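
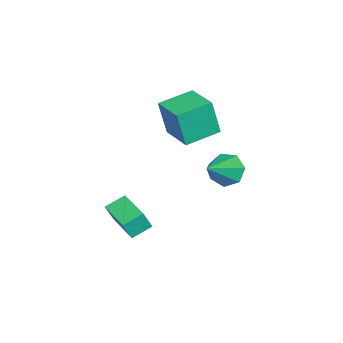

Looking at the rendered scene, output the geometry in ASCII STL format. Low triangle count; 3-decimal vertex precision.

solid 
facet normal -0.828 0.534 0.173
outer loop
vertex -4.972 0.138 3.313
vertex -3.923 1.696 3.526
vertex -5.137 0.518 1.356
endloop
endfacet
facet normal -0.555 -0.824 -0.113
outer loop
vertex -3.597 -0.476 1.034
vertex -4.972 0.138 3.313
vertex -5.137 0.518 1.356
endloop
endfacet
facet normal -0.827 0.534 0.173
outer loop
vertex -5.137 0.518 1.356
vertex -3.923 1.696 3.526
vertex -4.087 2.075 1.569
endloop
endfacet
facet normal -0.082 0.189 -0.978
outer loop
vertex -4.087 2.075 1.569
vertex -3.597 -0.476 1.034
vertex -5.137 0.518 1.356
endloop
endfacet
facet normal 0.082 -0.189 0.978
outer loop
vertex -4.972 0.138 3.313
vertex -2.383 0.702 3.204
vertex -3.923 1.696 3.526
endloop
endfacet
facet normal -0.555 -0.824 -0.113
outer loop
vertex -3.433 -0.855 2.991
vertex -4.972 0.138 3.313
vertex -3.597 -0.476 1.034
endloop
endfacet
facet normal 0.082 -0.189 0.978
outer loop
vertex -3.433 -0.855 2.991
vertex -2.383 0.702 3.204
vertex -4.972 0.138 3.313
endloop
endfacet
facet normal 0.555 0.824 0.113
outer loop
vertex -3.923 1.696 3.526
vertex -2.383 0.702 3.204
vertex -4.087 2.075 1.569
endloop
endfacet
facet normal -0.083 0.189 -0.978
outer loop
vertex -2.548 1.082 1.247
vertex -3.597 -0.476 1.034
vertex -4.087 2.075 1.569
endloop
endfacet
facet normal 0.555 0.824 0.113
outer loop
vertex -4.087 2.075 1.569
vertex -2.383 0.702 3.204
vertex -2.548 1.082 1.247
endloop
endfacet
facet normal 0.828 -0.534 -0.173
outer loop
vertex -2.548 1.082 1.247
vertex -3.433 -0.855 2.991
vertex -3.597 -0.476 1.034
endloop
endfacet
facet normal 0.827 -0.534 -0.173
outer loop
vertex -2.383 0.702 3.204
vertex -3.433 -0.855 2.991
vertex -2.548 1.082 1.247
endloop
endfacet
facet normal -0.752 0.526 0.397
outer loop
vertex -1.763 -1.736 -2.731
vertex -0.632 -0.122 -2.726
vertex -2.132 -1.473 -3.777
endloop
endfacet
facet normal -0.575 -0.818 -0.003
outer loop
vertex -1.268 -2.078 -4.234
vertex -1.763 -1.736 -2.731
vertex -2.132 -1.473 -3.777
endloop
endfacet
facet normal -0.752 0.526 0.398
outer loop
vertex -2.132 -1.473 -3.777
vertex -0.632 -0.122 -2.726
vertex -1.002 0.14 -3.772
endloop
endfacet
facet normal -0.324 0.230 -0.918
outer loop
vertex -1.002 0.14 -3.772
vertex -1.268 -2.078 -4.234
vertex -2.132 -1.473 -3.777
endloop
endfacet
facet normal 0.324 -0.230 0.918
outer loop
vertex -1.763 -1.736 -2.731
vertex 0.232 -0.727 -3.183
vertex -0.632 -0.122 -2.726
endloop
endfacet
facet normal -0.573 -0.819 -0.002
outer loop
vertex -0.898 -2.34 -3.188
vertex -1.763 -1.736 -2.731
vertex -1.268 -2.078 -4.234
endloop
endfacet
facet normal 0.324 -0.230 0.918
outer loop
vertex -0.898 -2.34 -3.188
vertex 0.232 -0.727 -3.183
vertex -1.763 -1.736 -2.731
endloop
endfacet
facet normal 0.574 0.819 0.002
outer loop
vertex -0.632 -0.122 -2.726
vertex 0.232 -0.727 -3.183
vertex -1.002 0.14 -3.772
endloop
endfacet
facet normal -0.324 0.230 -0.918
outer loop
vertex -0.137 -0.464 -4.229
vertex -1.268 -2.078 -4.234
vertex -1.002 0.14 -3.772
endloop
endfacet
facet normal 0.574 0.819 0.004
outer loop
vertex -1.002 0.14 -3.772
vertex 0.232 -0.727 -3.183
vertex -0.137 -0.464 -4.229
endloop
endfacet
facet normal 0.752 -0.526 -0.398
outer loop
vertex -0.137 -0.464 -4.229
vertex -0.898 -2.34 -3.188
vertex -1.268 -2.078 -4.234
endloop
endfacet
facet normal 0.752 -0.526 -0.397
outer loop
vertex 0.232 -0.727 -3.183
vertex -0.898 -2.34 -3.188
vertex -0.137 -0.464 -4.229
endloop
endfacet
facet normal -0.839 0.094 -0.536
outer loop
vertex -3.022 2.82 -1.361
vertex -3.55 2.674 -0.561
vertex -3.223 3.511 -0.925
endloop
endfacet
facet normal 0.787 0.477 -0.393
outer loop
vertex -3.022 2.82 -1.361
vertex -3.223 3.511 -0.925
vertex -1.89 2.486 0.501
endloop
endfacet
facet normal -0.839 0.094 -0.536
outer loop
vertex -3.223 3.511 -0.925
vertex -3.55 2.674 -0.561
vertex -3.671 3.571 -0.214
endloop
endfacet
facet normal 0.447 0.870 0.208
outer loop
vertex -3.223 3.511 -0.925
vertex -3.671 3.571 -0.214
vertex -1.89 2.486 0.501
endloop
endfacet
facet normal -0.838 0.095 -0.537
outer loop
vertex -3.671 3.571 -0.214
vertex -3.55 2.674 -0.561
vertex -4.028 2.955 0.235
endloop
endfacet
facet normal 0.026 0.579 0.815
outer loop
vertex -3.671 3.571 -0.214
vertex -4.028 2.955 0.235
vertex -1.89 2.486 0.501
endloop
endfacet
facet normal -0.838 0.094 -0.537
outer loop
vertex -4.028 2.955 0.235
vertex -3.55 2.674 -0.561
vertex -4.025 2.127 0.085
endloop
endfacet
facet normal -0.160 -0.177 0.971
outer loop
vertex -4.028 2.955 0.235
vertex -4.025 2.127 0.085
vertex -1.89 2.486 0.501
endloop
endfacet
facet normal -0.839 0.095 -0.536
outer loop
vertex -4.025 2.127 0.085
vertex -3.55 2.674 -0.561
vertex -3.665 1.71 -0.552
endloop
endfacet
facet normal 0.030 -0.828 0.559
outer loop
vertex -4.025 2.127 0.085
vertex -3.665 1.71 -0.552
vertex -1.89 2.486 0.501
endloop
endfacet
facet normal -0.838 0.095 -0.537
outer loop
vertex -3.665 1.71 -0.552
vertex -3.55 2.674 -0.561
vertex -3.218 2.019 -1.195
endloop
endfacet
facet normal 0.453 -0.885 -0.111
outer loop
vertex -3.665 1.71 -0.552
vertex -3.218 2.019 -1.195
vertex -1.89 2.486 0.501
endloop
endfacet
facet normal -0.839 0.094 -0.536
outer loop
vertex -3.218 2.019 -1.195
vertex -3.55 2.674 -0.561
vertex -3.022 2.82 -1.361
endloop
endfacet
facet normal 0.789 -0.304 -0.534
outer loop
vertex -3.218 2.019 -1.195
vertex -3.022 2.82 -1.361
vertex -1.89 2.486 0.501
endloop
endfacet

endsolid


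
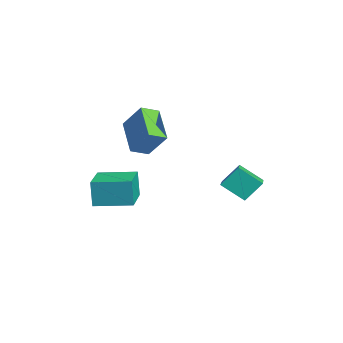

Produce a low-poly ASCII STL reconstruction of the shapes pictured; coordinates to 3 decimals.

solid 
facet normal -0.514 -0.387 -0.766
outer loop
vertex -2.705 -0.882 0.738
vertex -2.839 -0.109 0.437
vertex -1.255 -0.989 -0.181
endloop
endfacet
facet normal 0.159 -0.920 0.358
outer loop
vertex -0.541 -0.451 0.883
vertex -2.705 -0.882 0.738
vertex -1.255 -0.989 -0.181
endloop
endfacet
facet normal -0.514 -0.387 -0.766
outer loop
vertex -1.255 -0.989 -0.181
vertex -2.839 -0.109 0.437
vertex -1.389 -0.216 -0.482
endloop
endfacet
facet normal 0.843 -0.062 -0.534
outer loop
vertex -1.389 -0.216 -0.482
vertex -0.541 -0.451 0.883
vertex -1.255 -0.989 -0.181
endloop
endfacet
facet normal -0.843 0.062 0.534
outer loop
vertex -2.705 -0.882 0.738
vertex -2.125 0.429 1.501
vertex -2.839 -0.109 0.437
endloop
endfacet
facet normal 0.159 -0.920 0.358
outer loop
vertex -1.991 -0.344 1.802
vertex -2.705 -0.882 0.738
vertex -0.541 -0.451 0.883
endloop
endfacet
facet normal -0.843 0.062 0.534
outer loop
vertex -1.991 -0.344 1.802
vertex -2.125 0.429 1.501
vertex -2.705 -0.882 0.738
endloop
endfacet
facet normal -0.159 0.920 -0.358
outer loop
vertex -2.839 -0.109 0.437
vertex -2.125 0.429 1.501
vertex -1.389 -0.216 -0.482
endloop
endfacet
facet normal 0.843 -0.062 -0.534
outer loop
vertex -0.675 0.322 0.582
vertex -0.541 -0.451 0.883
vertex -1.389 -0.216 -0.482
endloop
endfacet
facet normal -0.159 0.920 -0.358
outer loop
vertex -1.389 -0.216 -0.482
vertex -2.125 0.429 1.501
vertex -0.675 0.322 0.582
endloop
endfacet
facet normal 0.514 0.387 0.766
outer loop
vertex -0.675 0.322 0.582
vertex -1.991 -0.344 1.802
vertex -0.541 -0.451 0.883
endloop
endfacet
facet normal 0.514 0.387 0.766
outer loop
vertex -2.125 0.429 1.501
vertex -1.991 -0.344 1.802
vertex -0.675 0.322 0.582
endloop
endfacet
facet normal -0.456 -0.666 0.590
outer loop
vertex 2.971 1.941 0.22
vertex 1.147 2.621 -0.422
vertex 2.985 1.246 -0.554
endloop
endfacet
facet normal 0.890 -0.331 0.313
outer loop
vertex 3.513 2.019 -1.238
vertex 2.971 1.941 0.22
vertex 2.985 1.246 -0.554
endloop
endfacet
facet normal -0.456 -0.666 0.590
outer loop
vertex 2.985 1.246 -0.554
vertex 1.147 2.621 -0.422
vertex 1.16 1.926 -1.196
endloop
endfacet
facet normal 0.013 -0.668 -0.744
outer loop
vertex 1.16 1.926 -1.196
vertex 3.513 2.019 -1.238
vertex 2.985 1.246 -0.554
endloop
endfacet
facet normal -0.013 0.668 0.744
outer loop
vertex 2.971 1.941 0.22
vertex 1.675 3.394 -1.106
vertex 1.147 2.621 -0.422
endloop
endfacet
facet normal 0.890 -0.332 0.313
outer loop
vertex 3.5 2.714 -0.464
vertex 2.971 1.941 0.22
vertex 3.513 2.019 -1.238
endloop
endfacet
facet normal -0.013 0.668 0.744
outer loop
vertex 3.5 2.714 -0.464
vertex 1.675 3.394 -1.106
vertex 2.971 1.941 0.22
endloop
endfacet
facet normal -0.890 0.331 -0.313
outer loop
vertex 1.147 2.621 -0.422
vertex 1.675 3.394 -1.106
vertex 1.16 1.926 -1.196
endloop
endfacet
facet normal 0.013 -0.668 -0.744
outer loop
vertex 1.689 2.699 -1.88
vertex 3.513 2.019 -1.238
vertex 1.16 1.926 -1.196
endloop
endfacet
facet normal -0.890 0.331 -0.314
outer loop
vertex 1.16 1.926 -1.196
vertex 1.675 3.394 -1.106
vertex 1.689 2.699 -1.88
endloop
endfacet
facet normal 0.456 0.666 -0.590
outer loop
vertex 1.689 2.699 -1.88
vertex 3.5 2.714 -0.464
vertex 3.513 2.019 -1.238
endloop
endfacet
facet normal 0.456 0.666 -0.590
outer loop
vertex 1.675 3.394 -1.106
vertex 3.5 2.714 -0.464
vertex 1.689 2.699 -1.88
endloop
endfacet
facet normal -0.913 0.392 -0.115
outer loop
vertex -2.58 -1.962 -1.742
vertex -1.966 -0.5 -1.626
vertex -2.417 -1.934 -2.941
endloop
endfacet
facet normal -0.386 -0.920 -0.074
outer loop
vertex -0.774 -2.64 -2.734
vertex -2.58 -1.962 -1.742
vertex -2.417 -1.934 -2.941
endloop
endfacet
facet normal -0.913 0.392 -0.115
outer loop
vertex -2.417 -1.934 -2.941
vertex -1.966 -0.5 -1.626
vertex -1.803 -0.472 -2.824
endloop
endfacet
facet normal 0.135 0.023 -0.991
outer loop
vertex -1.803 -0.472 -2.824
vertex -0.774 -2.64 -2.734
vertex -2.417 -1.934 -2.941
endloop
endfacet
facet normal -0.134 -0.022 0.991
outer loop
vertex -2.58 -1.962 -1.742
vertex -0.323 -1.206 -1.419
vertex -1.966 -0.5 -1.626
endloop
endfacet
facet normal -0.386 -0.920 -0.074
outer loop
vertex -0.937 -2.668 -1.536
vertex -2.58 -1.962 -1.742
vertex -0.774 -2.64 -2.734
endloop
endfacet
facet normal -0.134 -0.023 0.991
outer loop
vertex -0.937 -2.668 -1.536
vertex -0.323 -1.206 -1.419
vertex -2.58 -1.962 -1.742
endloop
endfacet
facet normal 0.386 0.920 0.074
outer loop
vertex -1.966 -0.5 -1.626
vertex -0.323 -1.206 -1.419
vertex -1.803 -0.472 -2.824
endloop
endfacet
facet normal 0.134 0.022 -0.991
outer loop
vertex -0.16 -1.178 -2.618
vertex -0.774 -2.64 -2.734
vertex -1.803 -0.472 -2.824
endloop
endfacet
facet normal 0.386 0.920 0.074
outer loop
vertex -1.803 -0.472 -2.824
vertex -0.323 -1.206 -1.419
vertex -0.16 -1.178 -2.618
endloop
endfacet
facet normal 0.913 -0.392 0.115
outer loop
vertex -0.16 -1.178 -2.618
vertex -0.937 -2.668 -1.536
vertex -0.774 -2.64 -2.734
endloop
endfacet
facet normal 0.913 -0.392 0.115
outer loop
vertex -0.323 -1.206 -1.419
vertex -0.937 -2.668 -1.536
vertex -0.16 -1.178 -2.618
endloop
endfacet

endsolid


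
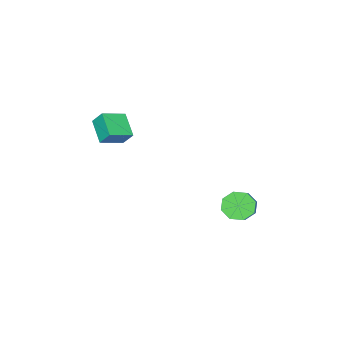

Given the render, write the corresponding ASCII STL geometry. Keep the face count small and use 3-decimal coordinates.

solid 
facet normal -0.671 -0.476 -0.568
outer loop
vertex 0.391 2.926 -1.446
vertex -0.31 3.583 -1.169
vertex 0.356 3.532 -1.913
endloop
endfacet
facet normal 0.740 -0.383 -0.553
outer loop
vertex 0.391 2.926 -1.446
vertex 0.356 3.532 -1.913
vertex 1.311 3.58 -0.669
endloop
endfacet
facet normal 0.740 -0.384 -0.553
outer loop
vertex 1.311 3.58 -0.669
vertex 0.356 3.532 -1.913
vertex 1.276 4.185 -1.136
endloop
endfacet
facet normal 0.672 0.477 0.567
outer loop
vertex 1.311 3.58 -0.669
vertex 1.276 4.185 -1.136
vertex 0.61 4.237 -0.391
endloop
endfacet
facet normal -0.671 -0.477 -0.568
outer loop
vertex 0.356 3.532 -1.913
vertex -0.31 3.583 -1.169
vertex -0.069 4.167 -1.944
endloop
endfacet
facet normal 0.490 0.288 -0.823
outer loop
vertex 0.356 3.532 -1.913
vertex -0.069 4.167 -1.944
vertex 1.276 4.185 -1.136
endloop
endfacet
facet normal 0.490 0.288 -0.823
outer loop
vertex 1.276 4.185 -1.136
vertex -0.069 4.167 -1.944
vertex 0.85 4.821 -1.167
endloop
endfacet
facet normal 0.671 0.477 0.567
outer loop
vertex 1.276 4.185 -1.136
vertex 0.85 4.821 -1.167
vertex 0.61 4.237 -0.391
endloop
endfacet
facet normal -0.672 -0.476 -0.568
outer loop
vertex -0.069 4.167 -1.944
vertex -0.31 3.583 -1.169
vertex -0.635 4.461 -1.521
endloop
endfacet
facet normal -0.046 0.790 -0.611
outer loop
vertex -0.069 4.167 -1.944
vertex -0.635 4.461 -1.521
vertex 0.85 4.821 -1.167
endloop
endfacet
facet normal -0.047 0.792 -0.609
outer loop
vertex 0.85 4.821 -1.167
vertex -0.635 4.461 -1.521
vertex 0.284 5.114 -0.743
endloop
endfacet
facet normal 0.672 0.477 0.567
outer loop
vertex 0.85 4.821 -1.167
vertex 0.284 5.114 -0.743
vertex 0.61 4.237 -0.391
endloop
endfacet
facet normal -0.671 -0.476 -0.568
outer loop
vertex -0.635 4.461 -1.521
vertex -0.31 3.583 -1.169
vertex -1.011 4.24 -0.891
endloop
endfacet
facet normal -0.556 0.830 -0.040
outer loop
vertex -0.635 4.461 -1.521
vertex -1.011 4.24 -0.891
vertex 0.284 5.114 -0.743
endloop
endfacet
facet normal -0.556 0.830 -0.041
outer loop
vertex 0.284 5.114 -0.743
vertex -1.011 4.24 -0.891
vertex -0.091 4.894 -0.114
endloop
endfacet
facet normal 0.671 0.477 0.567
outer loop
vertex 0.284 5.114 -0.743
vertex -0.091 4.894 -0.114
vertex 0.61 4.237 -0.391
endloop
endfacet
facet normal -0.672 -0.477 -0.567
outer loop
vertex -1.011 4.24 -0.891
vertex -0.31 3.583 -1.169
vertex -0.976 3.635 -0.424
endloop
endfacet
facet normal -0.740 0.384 0.553
outer loop
vertex -1.011 4.24 -0.891
vertex -0.976 3.635 -0.424
vertex -0.091 4.894 -0.114
endloop
endfacet
facet normal -0.739 0.384 0.553
outer loop
vertex -0.091 4.894 -0.114
vertex -0.976 3.635 -0.424
vertex -0.056 4.288 0.353
endloop
endfacet
facet normal 0.671 0.476 0.568
outer loop
vertex -0.091 4.894 -0.114
vertex -0.056 4.288 0.353
vertex 0.61 4.237 -0.391
endloop
endfacet
facet normal -0.671 -0.477 -0.567
outer loop
vertex -0.976 3.635 -0.424
vertex -0.31 3.583 -1.169
vertex -0.55 2.999 -0.393
endloop
endfacet
facet normal -0.490 -0.288 0.823
outer loop
vertex -0.976 3.635 -0.424
vertex -0.55 2.999 -0.393
vertex -0.056 4.288 0.353
endloop
endfacet
facet normal -0.490 -0.288 0.823
outer loop
vertex -0.056 4.288 0.353
vertex -0.55 2.999 -0.393
vertex 0.369 3.653 0.384
endloop
endfacet
facet normal 0.671 0.477 0.568
outer loop
vertex -0.056 4.288 0.353
vertex 0.369 3.653 0.384
vertex 0.61 4.237 -0.391
endloop
endfacet
facet normal -0.672 -0.477 -0.567
outer loop
vertex -0.55 2.999 -0.393
vertex -0.31 3.583 -1.169
vertex 0.016 2.706 -0.817
endloop
endfacet
facet normal 0.047 -0.791 0.610
outer loop
vertex -0.55 2.999 -0.393
vertex 0.016 2.706 -0.817
vertex 0.369 3.653 0.384
endloop
endfacet
facet normal 0.045 -0.791 0.610
outer loop
vertex 0.369 3.653 0.384
vertex 0.016 2.706 -0.817
vertex 0.935 3.359 -0.039
endloop
endfacet
facet normal 0.672 0.476 0.568
outer loop
vertex 0.369 3.653 0.384
vertex 0.935 3.359 -0.039
vertex 0.61 4.237 -0.391
endloop
endfacet
facet normal -0.671 -0.477 -0.567
outer loop
vertex 0.016 2.706 -0.817
vertex -0.31 3.583 -1.169
vertex 0.391 2.926 -1.446
endloop
endfacet
facet normal 0.556 -0.830 0.041
outer loop
vertex 0.016 2.706 -0.817
vertex 0.391 2.926 -1.446
vertex 0.935 3.359 -0.039
endloop
endfacet
facet normal 0.556 -0.830 0.041
outer loop
vertex 0.935 3.359 -0.039
vertex 0.391 2.926 -1.446
vertex 1.311 3.58 -0.669
endloop
endfacet
facet normal 0.671 0.476 0.568
outer loop
vertex 0.935 3.359 -0.039
vertex 1.311 3.58 -0.669
vertex 0.61 4.237 -0.391
endloop
endfacet
facet normal -0.910 0.268 -0.316
outer loop
vertex 1.921 -3.808 3.751
vertex 1.827 -3.12 4.604
vertex 2.615 -2.556 2.816
endloop
endfacet
facet normal 0.085 -0.626 -0.775
outer loop
vertex 4.053 -2.98 3.316
vertex 1.921 -3.808 3.751
vertex 2.615 -2.556 2.816
endloop
endfacet
facet normal -0.910 0.269 -0.316
outer loop
vertex 2.615 -2.556 2.816
vertex 1.827 -3.12 4.604
vertex 2.522 -1.868 3.669
endloop
endfacet
facet normal 0.406 0.732 -0.547
outer loop
vertex 2.522 -1.868 3.669
vertex 4.053 -2.98 3.316
vertex 2.615 -2.556 2.816
endloop
endfacet
facet normal -0.406 -0.733 0.546
outer loop
vertex 1.921 -3.808 3.751
vertex 3.265 -3.544 5.104
vertex 1.827 -3.12 4.604
endloop
endfacet
facet normal 0.085 -0.626 -0.775
outer loop
vertex 3.358 -4.232 4.251
vertex 1.921 -3.808 3.751
vertex 4.053 -2.98 3.316
endloop
endfacet
facet normal -0.406 -0.732 0.546
outer loop
vertex 3.358 -4.232 4.251
vertex 3.265 -3.544 5.104
vertex 1.921 -3.808 3.751
endloop
endfacet
facet normal -0.085 0.626 0.775
outer loop
vertex 1.827 -3.12 4.604
vertex 3.265 -3.544 5.104
vertex 2.522 -1.868 3.669
endloop
endfacet
facet normal 0.406 0.733 -0.546
outer loop
vertex 3.959 -2.292 4.169
vertex 4.053 -2.98 3.316
vertex 2.522 -1.868 3.669
endloop
endfacet
facet normal -0.085 0.626 0.775
outer loop
vertex 2.522 -1.868 3.669
vertex 3.265 -3.544 5.104
vertex 3.959 -2.292 4.169
endloop
endfacet
facet normal 0.910 -0.268 0.317
outer loop
vertex 3.959 -2.292 4.169
vertex 3.358 -4.232 4.251
vertex 4.053 -2.98 3.316
endloop
endfacet
facet normal 0.910 -0.269 0.316
outer loop
vertex 3.265 -3.544 5.104
vertex 3.358 -4.232 4.251
vertex 3.959 -2.292 4.169
endloop
endfacet

endsolid


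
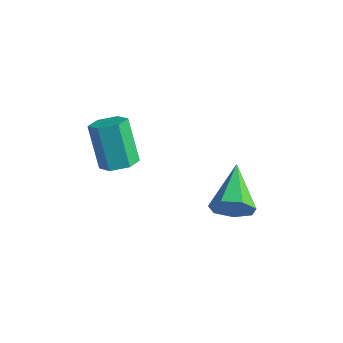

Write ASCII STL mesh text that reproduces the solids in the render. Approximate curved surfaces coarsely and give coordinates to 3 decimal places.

solid 
facet normal 0.526 -0.773 -0.355
outer loop
vertex 2.407 -0.322 -2.072
vertex 1.956 -0.293 -2.804
vertex 2.687 0.115 -2.609
endloop
endfacet
facet normal 0.522 0.508 0.685
outer loop
vertex 2.407 -0.322 -2.072
vertex 2.687 0.115 -2.609
vertex 0.904 1.253 -2.096
endloop
endfacet
facet normal 0.526 -0.773 -0.354
outer loop
vertex 2.687 0.115 -2.609
vertex 1.956 -0.293 -2.804
vertex 2.417 0.244 -3.292
endloop
endfacet
facet normal 0.527 0.848 -0.048
outer loop
vertex 2.687 0.115 -2.609
vertex 2.417 0.244 -3.292
vertex 0.904 1.253 -2.096
endloop
endfacet
facet normal 0.526 -0.773 -0.354
outer loop
vertex 2.417 0.244 -3.292
vertex 1.956 -0.293 -2.804
vertex 1.8 -0.031 -3.608
endloop
endfacet
facet normal -0.006 0.760 -0.649
outer loop
vertex 2.417 0.244 -3.292
vertex 1.8 -0.031 -3.608
vertex 0.904 1.253 -2.096
endloop
endfacet
facet normal 0.526 -0.774 -0.354
outer loop
vertex 1.8 -0.031 -3.608
vertex 1.956 -0.293 -2.804
vertex 1.3 -0.503 -3.319
endloop
endfacet
facet normal -0.678 0.311 -0.666
outer loop
vertex 1.8 -0.031 -3.608
vertex 1.3 -0.503 -3.319
vertex 0.904 1.253 -2.096
endloop
endfacet
facet normal 0.526 -0.773 -0.355
outer loop
vertex 1.3 -0.503 -3.319
vertex 1.956 -0.293 -2.804
vertex 1.294 -0.818 -2.642
endloop
endfacet
facet normal -0.983 -0.163 -0.084
outer loop
vertex 1.3 -0.503 -3.319
vertex 1.294 -0.818 -2.642
vertex 0.904 1.253 -2.096
endloop
endfacet
facet normal 0.526 -0.773 -0.355
outer loop
vertex 1.294 -0.818 -2.642
vertex 1.956 -0.293 -2.804
vertex 1.787 -0.737 -2.087
endloop
endfacet
facet normal -0.690 -0.303 0.657
outer loop
vertex 1.294 -0.818 -2.642
vertex 1.787 -0.737 -2.087
vertex 0.904 1.253 -2.096
endloop
endfacet
facet normal 0.526 -0.773 -0.355
outer loop
vertex 1.787 -0.737 -2.087
vertex 1.956 -0.293 -2.804
vertex 2.407 -0.322 -2.072
endloop
endfacet
facet normal -0.021 -0.005 1.000
outer loop
vertex 1.787 -0.737 -2.087
vertex 2.407 -0.322 -2.072
vertex 0.904 1.253 -2.096
endloop
endfacet
facet normal 0.459 -0.207 -0.864
outer loop
vertex -1.233 -1.503 -1.109
vertex -1.708 -2.03 -1.235
vertex -1.842 -1.362 -1.466
endloop
endfacet
facet normal 0.272 0.959 -0.085
outer loop
vertex -1.233 -1.503 -1.109
vertex -1.842 -1.362 -1.466
vertex -2.078 -1.123 0.481
endloop
endfacet
facet normal 0.272 0.959 -0.085
outer loop
vertex -2.078 -1.123 0.481
vertex -1.842 -1.362 -1.466
vertex -2.687 -0.982 0.124
endloop
endfacet
facet normal -0.459 0.206 0.864
outer loop
vertex -2.078 -1.123 0.481
vertex -2.687 -0.982 0.124
vertex -2.552 -1.65 0.355
endloop
endfacet
facet normal 0.459 -0.207 -0.864
outer loop
vertex -1.842 -1.362 -1.466
vertex -1.708 -2.03 -1.235
vertex -2.316 -1.888 -1.592
endloop
endfacet
facet normal -0.596 0.650 -0.472
outer loop
vertex -1.842 -1.362 -1.466
vertex -2.316 -1.888 -1.592
vertex -2.687 -0.982 0.124
endloop
endfacet
facet normal -0.597 0.649 -0.472
outer loop
vertex -2.687 -0.982 0.124
vertex -2.316 -1.888 -1.592
vertex -3.161 -1.509 -0.002
endloop
endfacet
facet normal -0.459 0.206 0.864
outer loop
vertex -2.687 -0.982 0.124
vertex -3.161 -1.509 -0.002
vertex -2.552 -1.65 0.355
endloop
endfacet
facet normal 0.459 -0.206 -0.864
outer loop
vertex -2.316 -1.888 -1.592
vertex -1.708 -2.03 -1.235
vertex -2.182 -2.557 -1.361
endloop
endfacet
facet normal -0.869 -0.308 -0.388
outer loop
vertex -2.316 -1.888 -1.592
vertex -2.182 -2.557 -1.361
vertex -3.161 -1.509 -0.002
endloop
endfacet
facet normal -0.869 -0.308 -0.388
outer loop
vertex -3.161 -1.509 -0.002
vertex -2.182 -2.557 -1.361
vertex -3.027 -2.177 0.229
endloop
endfacet
facet normal -0.459 0.207 0.864
outer loop
vertex -3.161 -1.509 -0.002
vertex -3.027 -2.177 0.229
vertex -2.552 -1.65 0.355
endloop
endfacet
facet normal 0.459 -0.206 -0.864
outer loop
vertex -2.182 -2.557 -1.361
vertex -1.708 -2.03 -1.235
vertex -1.573 -2.698 -1.004
endloop
endfacet
facet normal -0.272 -0.959 0.085
outer loop
vertex -2.182 -2.557 -1.361
vertex -1.573 -2.698 -1.004
vertex -3.027 -2.177 0.229
endloop
endfacet
facet normal -0.272 -0.959 0.085
outer loop
vertex -3.027 -2.177 0.229
vertex -1.573 -2.698 -1.004
vertex -2.418 -2.318 0.586
endloop
endfacet
facet normal -0.459 0.207 0.864
outer loop
vertex -3.027 -2.177 0.229
vertex -2.418 -2.318 0.586
vertex -2.552 -1.65 0.355
endloop
endfacet
facet normal 0.459 -0.206 -0.864
outer loop
vertex -1.573 -2.698 -1.004
vertex -1.708 -2.03 -1.235
vertex -1.099 -2.171 -0.878
endloop
endfacet
facet normal 0.596 -0.649 0.472
outer loop
vertex -1.573 -2.698 -1.004
vertex -1.099 -2.171 -0.878
vertex -2.418 -2.318 0.586
endloop
endfacet
facet normal 0.596 -0.650 0.472
outer loop
vertex -2.418 -2.318 0.586
vertex -1.099 -2.171 -0.878
vertex -1.944 -1.792 0.712
endloop
endfacet
facet normal -0.459 0.207 0.864
outer loop
vertex -2.418 -2.318 0.586
vertex -1.944 -1.792 0.712
vertex -2.552 -1.65 0.355
endloop
endfacet
facet normal 0.459 -0.207 -0.864
outer loop
vertex -1.099 -2.171 -0.878
vertex -1.708 -2.03 -1.235
vertex -1.233 -1.503 -1.109
endloop
endfacet
facet normal 0.869 0.308 0.388
outer loop
vertex -1.099 -2.171 -0.878
vertex -1.233 -1.503 -1.109
vertex -1.944 -1.792 0.712
endloop
endfacet
facet normal 0.869 0.308 0.388
outer loop
vertex -1.944 -1.792 0.712
vertex -1.233 -1.503 -1.109
vertex -2.078 -1.123 0.481
endloop
endfacet
facet normal -0.459 0.206 0.864
outer loop
vertex -1.944 -1.792 0.712
vertex -2.078 -1.123 0.481
vertex -2.552 -1.65 0.355
endloop
endfacet

endsolid


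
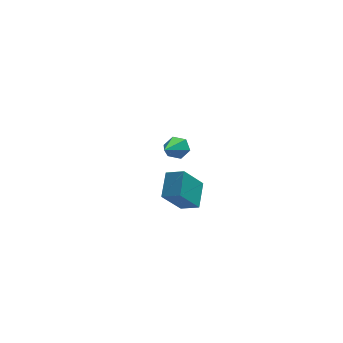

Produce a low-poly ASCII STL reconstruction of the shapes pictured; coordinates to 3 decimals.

solid 
facet normal -0.815 0.456 -0.359
outer loop
vertex -1.662 -3.944 1.028
vertex -1.336 -2.744 1.812
vertex -0.703 -3.309 -0.343
endloop
endfacet
facet normal -0.222 -0.816 -0.533
outer loop
vertex 0.096 -3.756 0.008
vertex -1.662 -3.944 1.028
vertex -0.703 -3.309 -0.343
endloop
endfacet
facet normal -0.815 0.455 -0.359
outer loop
vertex -0.703 -3.309 -0.343
vertex -1.336 -2.744 1.812
vertex -0.377 -2.109 0.44
endloop
endfacet
facet normal 0.535 0.355 -0.767
outer loop
vertex -0.377 -2.109 0.44
vertex 0.096 -3.756 0.008
vertex -0.703 -3.309 -0.343
endloop
endfacet
facet normal -0.535 -0.355 0.766
outer loop
vertex -1.662 -3.944 1.028
vertex -0.537 -3.191 2.163
vertex -1.336 -2.744 1.812
endloop
endfacet
facet normal -0.222 -0.816 -0.533
outer loop
vertex -0.863 -4.391 1.38
vertex -1.662 -3.944 1.028
vertex 0.096 -3.756 0.008
endloop
endfacet
facet normal -0.536 -0.354 0.766
outer loop
vertex -0.863 -4.391 1.38
vertex -0.537 -3.191 2.163
vertex -1.662 -3.944 1.028
endloop
endfacet
facet normal 0.222 0.816 0.533
outer loop
vertex -1.336 -2.744 1.812
vertex -0.537 -3.191 2.163
vertex -0.377 -2.109 0.44
endloop
endfacet
facet normal 0.536 0.355 -0.766
outer loop
vertex 0.422 -2.556 0.792
vertex 0.096 -3.756 0.008
vertex -0.377 -2.109 0.44
endloop
endfacet
facet normal 0.222 0.816 0.533
outer loop
vertex -0.377 -2.109 0.44
vertex -0.537 -3.191 2.163
vertex 0.422 -2.556 0.792
endloop
endfacet
facet normal 0.815 -0.456 0.359
outer loop
vertex 0.422 -2.556 0.792
vertex -0.863 -4.391 1.38
vertex 0.096 -3.756 0.008
endloop
endfacet
facet normal 0.815 -0.456 0.359
outer loop
vertex -0.537 -3.191 2.163
vertex -0.863 -4.391 1.38
vertex 0.422 -2.556 0.792
endloop
endfacet
facet normal 0.371 0.789 -0.490
outer loop
vertex 0.266 3.272 -0.095
vertex -0.199 3.172 -0.608
vertex -0.36 3.584 -0.066
endloop
endfacet
facet normal 0.141 0.193 0.971
outer loop
vertex 0.266 3.272 -0.095
vertex -0.36 3.584 -0.066
vertex -1.001 1.468 0.448
endloop
endfacet
facet normal 0.372 0.789 -0.489
outer loop
vertex -0.36 3.584 -0.066
vertex -0.199 3.172 -0.608
vertex -0.825 3.485 -0.579
endloop
endfacet
facet normal -0.724 0.362 0.587
outer loop
vertex -0.36 3.584 -0.066
vertex -0.825 3.485 -0.579
vertex -1.001 1.468 0.448
endloop
endfacet
facet normal 0.372 0.789 -0.489
outer loop
vertex -0.825 3.485 -0.579
vertex -0.199 3.172 -0.608
vertex -0.664 3.073 -1.122
endloop
endfacet
facet normal -0.966 -0.044 -0.253
outer loop
vertex -0.825 3.485 -0.579
vertex -0.664 3.073 -1.122
vertex -1.001 1.468 0.448
endloop
endfacet
facet normal 0.372 0.789 -0.489
outer loop
vertex -0.664 3.073 -1.122
vertex -0.199 3.172 -0.608
vertex -0.038 2.76 -1.151
endloop
endfacet
facet normal -0.342 -0.619 -0.707
outer loop
vertex -0.664 3.073 -1.122
vertex -0.038 2.76 -1.151
vertex -1.001 1.468 0.448
endloop
endfacet
facet normal 0.371 0.789 -0.489
outer loop
vertex -0.038 2.76 -1.151
vertex -0.199 3.172 -0.608
vertex 0.427 2.86 -0.637
endloop
endfacet
facet normal 0.525 -0.788 -0.321
outer loop
vertex -0.038 2.76 -1.151
vertex 0.427 2.86 -0.637
vertex -1.001 1.468 0.448
endloop
endfacet
facet normal 0.371 0.789 -0.490
outer loop
vertex 0.427 2.86 -0.637
vertex -0.199 3.172 -0.608
vertex 0.266 3.272 -0.095
endloop
endfacet
facet normal 0.766 -0.382 0.518
outer loop
vertex 0.427 2.86 -0.637
vertex 0.266 3.272 -0.095
vertex -1.001 1.468 0.448
endloop
endfacet

endsolid


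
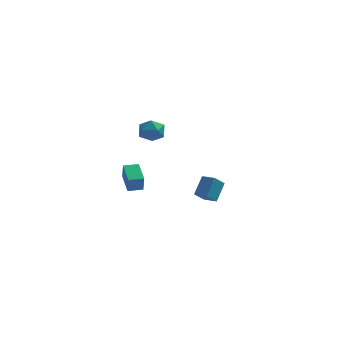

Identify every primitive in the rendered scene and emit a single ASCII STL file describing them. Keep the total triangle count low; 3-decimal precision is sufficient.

solid 
facet normal -0.921 -0.389 -0.015
outer loop
vertex -2.227 -4.789 -0.604
vertex -2.775 -3.509 -0.167
vertex -2.335 -4.494 -1.606
endloop
endfacet
facet normal 0.376 -0.877 -0.299
outer loop
vertex -1.525 -4.151 -1.593
vertex -2.227 -4.789 -0.604
vertex -2.335 -4.494 -1.606
endloop
endfacet
facet normal -0.921 -0.390 -0.015
outer loop
vertex -2.335 -4.494 -1.606
vertex -2.775 -3.509 -0.167
vertex -2.884 -3.213 -1.169
endloop
endfacet
facet normal -0.104 0.281 -0.954
outer loop
vertex -2.884 -3.213 -1.169
vertex -1.525 -4.151 -1.593
vertex -2.335 -4.494 -1.606
endloop
endfacet
facet normal 0.104 -0.281 0.954
outer loop
vertex -2.227 -4.789 -0.604
vertex -1.965 -3.166 -0.154
vertex -2.775 -3.509 -0.167
endloop
endfacet
facet normal 0.375 -0.877 -0.300
outer loop
vertex -1.416 -4.447 -0.591
vertex -2.227 -4.789 -0.604
vertex -1.525 -4.151 -1.593
endloop
endfacet
facet normal 0.103 -0.281 0.954
outer loop
vertex -1.416 -4.447 -0.591
vertex -1.965 -3.166 -0.154
vertex -2.227 -4.789 -0.604
endloop
endfacet
facet normal -0.376 0.877 0.300
outer loop
vertex -2.775 -3.509 -0.167
vertex -1.965 -3.166 -0.154
vertex -2.884 -3.213 -1.169
endloop
endfacet
facet normal -0.103 0.281 -0.954
outer loop
vertex -2.073 -2.871 -1.156
vertex -1.525 -4.151 -1.593
vertex -2.884 -3.213 -1.169
endloop
endfacet
facet normal -0.375 0.878 0.299
outer loop
vertex -2.884 -3.213 -1.169
vertex -1.965 -3.166 -0.154
vertex -2.073 -2.871 -1.156
endloop
endfacet
facet normal 0.921 0.389 0.015
outer loop
vertex -2.073 -2.871 -1.156
vertex -1.416 -4.447 -0.591
vertex -1.525 -4.151 -1.593
endloop
endfacet
facet normal 0.921 0.389 0.015
outer loop
vertex -1.965 -3.166 -0.154
vertex -1.416 -4.447 -0.591
vertex -2.073 -2.871 -1.156
endloop
endfacet
facet normal -0.408 0.429 0.806
outer loop
vertex -2.65 4.744 -0.549
vertex -3.364 4.176 -0.608
vertex -2.633 3.94 -0.112
endloop
endfacet
facet normal 0.304 0.460 0.834
outer loop
vertex -2.65 4.744 -0.549
vertex -2.633 3.94 -0.112
vertex -1.887 4.24 -0.549
endloop
endfacet
facet normal 0.533 0.807 0.255
outer loop
vertex -2.65 4.744 -0.549
vertex -1.887 4.24 -0.549
vertex -2.157 4.66 -1.315
endloop
endfacet
facet normal -0.038 0.990 -0.133
outer loop
vertex -2.65 4.744 -0.549
vertex -2.157 4.66 -1.315
vertex -3.07 4.62 -1.352
endloop
endfacet
facet normal -0.619 0.757 0.207
outer loop
vertex -2.65 4.744 -0.549
vertex -3.07 4.62 -1.352
vertex -3.364 4.176 -0.608
endloop
endfacet
facet normal 0.555 -0.207 0.805
outer loop
vertex -1.887 4.24 -0.549
vertex -2.633 3.94 -0.112
vertex -2.13 3.36 -0.608
endloop
endfacet
facet normal -0.598 -0.257 0.759
outer loop
vertex -2.633 3.94 -0.112
vertex -3.364 4.176 -0.608
vertex -3.043 3.32 -0.645
endloop
endfacet
facet normal -0.939 0.273 -0.208
outer loop
vertex -3.364 4.176 -0.608
vertex -3.07 4.62 -1.352
vertex -3.313 3.74 -1.411
endloop
endfacet
facet normal 0.002 0.651 -0.759
outer loop
vertex -3.07 4.62 -1.352
vertex -2.157 4.66 -1.315
vertex -2.567 4.04 -1.848
endloop
endfacet
facet normal 0.926 0.353 -0.133
outer loop
vertex -2.157 4.66 -1.315
vertex -1.887 4.24 -0.549
vertex -1.836 3.804 -1.352
endloop
endfacet
facet normal 0.038 -0.990 0.133
outer loop
vertex -2.55 3.236 -1.411
vertex -2.13 3.36 -0.608
vertex -3.043 3.32 -0.645
endloop
endfacet
facet normal -0.533 -0.807 -0.255
outer loop
vertex -2.55 3.236 -1.411
vertex -3.043 3.32 -0.645
vertex -3.313 3.74 -1.411
endloop
endfacet
facet normal -0.304 -0.460 -0.834
outer loop
vertex -2.55 3.236 -1.411
vertex -3.313 3.74 -1.411
vertex -2.567 4.04 -1.848
endloop
endfacet
facet normal 0.408 -0.429 -0.806
outer loop
vertex -2.55 3.236 -1.411
vertex -2.567 4.04 -1.848
vertex -1.836 3.804 -1.352
endloop
endfacet
facet normal 0.619 -0.757 -0.207
outer loop
vertex -2.55 3.236 -1.411
vertex -1.836 3.804 -1.352
vertex -2.13 3.36 -0.608
endloop
endfacet
facet normal -0.002 -0.651 0.759
outer loop
vertex -3.043 3.32 -0.645
vertex -2.13 3.36 -0.608
vertex -2.633 3.94 -0.112
endloop
endfacet
facet normal -0.926 -0.353 0.133
outer loop
vertex -3.313 3.74 -1.411
vertex -3.043 3.32 -0.645
vertex -3.364 4.176 -0.608
endloop
endfacet
facet normal -0.555 0.207 -0.805
outer loop
vertex -2.567 4.04 -1.848
vertex -3.313 3.74 -1.411
vertex -3.07 4.62 -1.352
endloop
endfacet
facet normal 0.598 0.257 -0.759
outer loop
vertex -1.836 3.804 -1.352
vertex -2.567 4.04 -1.848
vertex -2.157 4.66 -1.315
endloop
endfacet
facet normal 0.939 -0.273 0.208
outer loop
vertex -2.13 3.36 -0.608
vertex -1.836 3.804 -1.352
vertex -1.887 4.24 -0.549
endloop
endfacet
facet normal -0.438 -0.596 0.673
outer loop
vertex 2.04 -1.618 -1.678
vertex 1.264 -1.205 -1.817
vertex 1.737 -2.522 -2.677
endloop
endfacet
facet normal 0.872 -0.464 0.155
outer loop
vertex 2.196 -1.895 -3.383
vertex 2.04 -1.618 -1.678
vertex 1.737 -2.522 -2.677
endloop
endfacet
facet normal -0.437 -0.597 0.673
outer loop
vertex 1.737 -2.522 -2.677
vertex 1.264 -1.205 -1.817
vertex 0.961 -2.109 -2.815
endloop
endfacet
facet normal -0.219 -0.654 -0.724
outer loop
vertex 0.961 -2.109 -2.815
vertex 2.196 -1.895 -3.383
vertex 1.737 -2.522 -2.677
endloop
endfacet
facet normal 0.219 0.655 0.724
outer loop
vertex 2.04 -1.618 -1.678
vertex 1.723 -0.578 -2.523
vertex 1.264 -1.205 -1.817
endloop
endfacet
facet normal 0.872 -0.464 0.155
outer loop
vertex 2.499 -0.991 -2.385
vertex 2.04 -1.618 -1.678
vertex 2.196 -1.895 -3.383
endloop
endfacet
facet normal 0.220 0.655 0.723
outer loop
vertex 2.499 -0.991 -2.385
vertex 1.723 -0.578 -2.523
vertex 2.04 -1.618 -1.678
endloop
endfacet
facet normal -0.872 0.464 -0.155
outer loop
vertex 1.264 -1.205 -1.817
vertex 1.723 -0.578 -2.523
vertex 0.961 -2.109 -2.815
endloop
endfacet
facet normal -0.219 -0.655 -0.723
outer loop
vertex 1.42 -1.482 -3.522
vertex 2.196 -1.895 -3.383
vertex 0.961 -2.109 -2.815
endloop
endfacet
facet normal -0.872 0.464 -0.155
outer loop
vertex 0.961 -2.109 -2.815
vertex 1.723 -0.578 -2.523
vertex 1.42 -1.482 -3.522
endloop
endfacet
facet normal 0.438 0.596 -0.673
outer loop
vertex 1.42 -1.482 -3.522
vertex 2.499 -0.991 -2.385
vertex 2.196 -1.895 -3.383
endloop
endfacet
facet normal 0.437 0.597 -0.673
outer loop
vertex 1.723 -0.578 -2.523
vertex 2.499 -0.991 -2.385
vertex 1.42 -1.482 -3.522
endloop
endfacet

endsolid


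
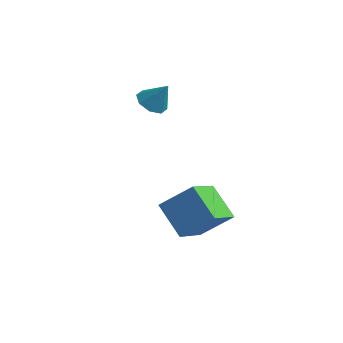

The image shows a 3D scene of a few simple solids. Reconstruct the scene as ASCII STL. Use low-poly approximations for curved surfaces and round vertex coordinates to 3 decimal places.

solid 
facet normal -0.679 -0.405 -0.612
outer loop
vertex 3.192 -4.037 -2.1
vertex 2.135 -3.482 -1.294
vertex 3.208 -2.569 -3.089
endloop
endfacet
facet normal 0.734 -0.385 -0.559
outer loop
vertex 4.165 -1.998 -2.226
vertex 3.192 -4.037 -2.1
vertex 3.208 -2.569 -3.089
endloop
endfacet
facet normal -0.679 -0.405 -0.612
outer loop
vertex 3.208 -2.569 -3.089
vertex 2.135 -3.482 -1.294
vertex 2.151 -2.015 -2.283
endloop
endfacet
facet normal 0.009 0.829 -0.559
outer loop
vertex 2.151 -2.015 -2.283
vertex 4.165 -1.998 -2.226
vertex 3.208 -2.569 -3.089
endloop
endfacet
facet normal -0.009 -0.829 0.559
outer loop
vertex 3.192 -4.037 -2.1
vertex 3.092 -2.911 -0.431
vertex 2.135 -3.482 -1.294
endloop
endfacet
facet normal 0.734 -0.385 -0.559
outer loop
vertex 4.149 -3.465 -1.237
vertex 3.192 -4.037 -2.1
vertex 4.165 -1.998 -2.226
endloop
endfacet
facet normal -0.008 -0.829 0.559
outer loop
vertex 4.149 -3.465 -1.237
vertex 3.092 -2.911 -0.431
vertex 3.192 -4.037 -2.1
endloop
endfacet
facet normal -0.734 0.385 0.559
outer loop
vertex 2.135 -3.482 -1.294
vertex 3.092 -2.911 -0.431
vertex 2.151 -2.015 -2.283
endloop
endfacet
facet normal 0.009 0.829 -0.559
outer loop
vertex 3.108 -1.443 -1.42
vertex 4.165 -1.998 -2.226
vertex 2.151 -2.015 -2.283
endloop
endfacet
facet normal -0.734 0.385 0.559
outer loop
vertex 2.151 -2.015 -2.283
vertex 3.092 -2.911 -0.431
vertex 3.108 -1.443 -1.42
endloop
endfacet
facet normal 0.679 0.405 0.612
outer loop
vertex 3.108 -1.443 -1.42
vertex 4.149 -3.465 -1.237
vertex 4.165 -1.998 -2.226
endloop
endfacet
facet normal 0.679 0.405 0.612
outer loop
vertex 3.092 -2.911 -0.431
vertex 4.149 -3.465 -1.237
vertex 3.108 -1.443 -1.42
endloop
endfacet
facet normal -0.518 -0.140 -0.844
outer loop
vertex 0.986 -1.066 1.281
vertex 0.498 -0.803 1.537
vertex 0.974 -0.604 1.212
endloop
endfacet
facet normal 0.998 0.018 -0.055
outer loop
vertex 0.986 -1.066 1.281
vertex 0.974 -0.604 1.212
vertex 1.042 -0.657 2.423
endloop
endfacet
facet normal -0.518 -0.139 -0.844
outer loop
vertex 0.974 -0.604 1.212
vertex 0.498 -0.803 1.537
vertex 0.684 -0.259 1.333
endloop
endfacet
facet normal 0.763 0.646 -0.015
outer loop
vertex 0.974 -0.604 1.212
vertex 0.684 -0.259 1.333
vertex 1.042 -0.657 2.423
endloop
endfacet
facet normal -0.519 -0.139 -0.844
outer loop
vertex 0.684 -0.259 1.333
vertex 0.498 -0.803 1.537
vertex 0.285 -0.233 1.574
endloop
endfacet
facet normal 0.223 0.937 0.269
outer loop
vertex 0.684 -0.259 1.333
vertex 0.285 -0.233 1.574
vertex 1.042 -0.657 2.423
endloop
endfacet
facet normal -0.518 -0.139 -0.844
outer loop
vertex 0.285 -0.233 1.574
vertex 0.498 -0.803 1.537
vertex 0.011 -0.541 1.793
endloop
endfacet
facet normal -0.303 0.716 0.628
outer loop
vertex 0.285 -0.233 1.574
vertex 0.011 -0.541 1.793
vertex 1.042 -0.657 2.423
endloop
endfacet
facet normal -0.518 -0.139 -0.844
outer loop
vertex 0.011 -0.541 1.793
vertex 0.498 -0.803 1.537
vertex 0.022 -1.002 1.862
endloop
endfacet
facet normal -0.508 0.116 0.853
outer loop
vertex 0.011 -0.541 1.793
vertex 0.022 -1.002 1.862
vertex 1.042 -0.657 2.423
endloop
endfacet
facet normal -0.518 -0.139 -0.844
outer loop
vertex 0.022 -1.002 1.862
vertex 0.498 -0.803 1.537
vertex 0.312 -1.347 1.741
endloop
endfacet
facet normal -0.273 -0.515 0.813
outer loop
vertex 0.022 -1.002 1.862
vertex 0.312 -1.347 1.741
vertex 1.042 -0.657 2.423
endloop
endfacet
facet normal -0.519 -0.139 -0.844
outer loop
vertex 0.312 -1.347 1.741
vertex 0.498 -0.803 1.537
vertex 0.711 -1.373 1.5
endloop
endfacet
facet normal 0.267 -0.805 0.529
outer loop
vertex 0.312 -1.347 1.741
vertex 0.711 -1.373 1.5
vertex 1.042 -0.657 2.423
endloop
endfacet
facet normal -0.518 -0.139 -0.844
outer loop
vertex 0.711 -1.373 1.5
vertex 0.498 -0.803 1.537
vertex 0.986 -1.066 1.281
endloop
endfacet
facet normal 0.791 -0.587 0.171
outer loop
vertex 0.711 -1.373 1.5
vertex 0.986 -1.066 1.281
vertex 1.042 -0.657 2.423
endloop
endfacet

endsolid


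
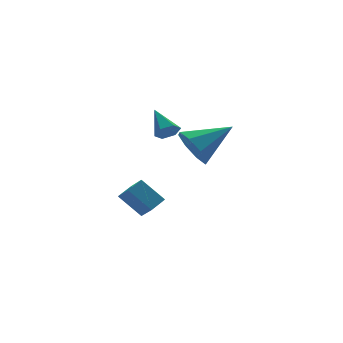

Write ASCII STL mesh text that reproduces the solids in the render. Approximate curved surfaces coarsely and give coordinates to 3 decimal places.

solid 
facet normal -0.876 -0.335 -0.347
outer loop
vertex -0.295 0.873 -3.168
vertex -1.04 1.727 -2.111
vertex -0.34 1.79 -3.941
endloop
endfacet
facet normal 0.481 -0.551 -0.682
outer loop
vertex 0.5 2.113 -3.609
vertex -0.295 0.873 -3.168
vertex -0.34 1.79 -3.941
endloop
endfacet
facet normal -0.876 -0.336 -0.347
outer loop
vertex -0.34 1.79 -3.941
vertex -1.04 1.727 -2.111
vertex -1.086 2.644 -2.884
endloop
endfacet
facet normal -0.039 0.764 -0.644
outer loop
vertex -1.086 2.644 -2.884
vertex 0.5 2.113 -3.609
vertex -0.34 1.79 -3.941
endloop
endfacet
facet normal 0.039 -0.764 0.644
outer loop
vertex -0.295 0.873 -3.168
vertex -0.2 2.05 -1.779
vertex -1.04 1.727 -2.111
endloop
endfacet
facet normal 0.481 -0.551 -0.682
outer loop
vertex 0.546 1.196 -2.836
vertex -0.295 0.873 -3.168
vertex 0.5 2.113 -3.609
endloop
endfacet
facet normal 0.039 -0.764 0.644
outer loop
vertex 0.546 1.196 -2.836
vertex -0.2 2.05 -1.779
vertex -0.295 0.873 -3.168
endloop
endfacet
facet normal -0.481 0.551 0.682
outer loop
vertex -1.04 1.727 -2.111
vertex -0.2 2.05 -1.779
vertex -1.086 2.644 -2.884
endloop
endfacet
facet normal -0.039 0.764 -0.644
outer loop
vertex -0.245 2.967 -2.552
vertex 0.5 2.113 -3.609
vertex -1.086 2.644 -2.884
endloop
endfacet
facet normal -0.481 0.551 0.682
outer loop
vertex -1.086 2.644 -2.884
vertex -0.2 2.05 -1.779
vertex -0.245 2.967 -2.552
endloop
endfacet
facet normal 0.876 0.336 0.346
outer loop
vertex -0.245 2.967 -2.552
vertex 0.546 1.196 -2.836
vertex 0.5 2.113 -3.609
endloop
endfacet
facet normal 0.876 0.336 0.347
outer loop
vertex -0.2 2.05 -1.779
vertex 0.546 1.196 -2.836
vertex -0.245 2.967 -2.552
endloop
endfacet
facet normal -0.892 0.049 -0.450
outer loop
vertex 0.672 -1.504 0.862
vertex 0.215 -2.007 1.713
vertex 0.408 -0.969 1.444
endloop
endfacet
facet normal 0.675 0.670 -0.310
outer loop
vertex 0.672 -1.504 0.862
vertex 0.408 -0.969 1.444
vertex 2.105 -2.113 2.667
endloop
endfacet
facet normal -0.892 0.050 -0.449
outer loop
vertex 0.408 -0.969 1.444
vertex 0.215 -2.007 1.713
vertex 0.031 -1.042 2.185
endloop
endfacet
facet normal 0.387 0.877 0.283
outer loop
vertex 0.408 -0.969 1.444
vertex 0.031 -1.042 2.185
vertex 2.105 -2.113 2.667
endloop
endfacet
facet normal -0.892 0.050 -0.450
outer loop
vertex 0.031 -1.042 2.185
vertex 0.215 -2.007 1.713
vertex -0.239 -1.681 2.649
endloop
endfacet
facet normal 0.096 0.558 0.824
outer loop
vertex 0.031 -1.042 2.185
vertex -0.239 -1.681 2.649
vertex 2.105 -2.113 2.667
endloop
endfacet
facet normal -0.892 0.050 -0.450
outer loop
vertex -0.239 -1.681 2.649
vertex 0.215 -2.007 1.713
vertex -0.243 -2.511 2.565
endloop
endfacet
facet normal -0.026 -0.101 0.995
outer loop
vertex -0.239 -1.681 2.649
vertex -0.243 -2.511 2.565
vertex 2.105 -2.113 2.667
endloop
endfacet
facet normal -0.892 0.050 -0.450
outer loop
vertex -0.243 -2.511 2.565
vertex 0.215 -2.007 1.713
vertex 0.021 -3.046 1.982
endloop
endfacet
facet normal 0.091 -0.713 0.695
outer loop
vertex -0.243 -2.511 2.565
vertex 0.021 -3.046 1.982
vertex 2.105 -2.113 2.667
endloop
endfacet
facet normal -0.891 0.050 -0.450
outer loop
vertex 0.021 -3.046 1.982
vertex 0.215 -2.007 1.713
vertex 0.399 -2.973 1.242
endloop
endfacet
facet normal 0.378 -0.920 0.102
outer loop
vertex 0.021 -3.046 1.982
vertex 0.399 -2.973 1.242
vertex 2.105 -2.113 2.667
endloop
endfacet
facet normal -0.892 0.049 -0.449
outer loop
vertex 0.399 -2.973 1.242
vertex 0.215 -2.007 1.713
vertex 0.668 -2.334 0.778
endloop
endfacet
facet normal 0.669 -0.600 -0.439
outer loop
vertex 0.399 -2.973 1.242
vertex 0.668 -2.334 0.778
vertex 2.105 -2.113 2.667
endloop
endfacet
facet normal -0.892 0.050 -0.450
outer loop
vertex 0.668 -2.334 0.778
vertex 0.215 -2.007 1.713
vertex 0.672 -1.504 0.862
endloop
endfacet
facet normal 0.791 0.058 -0.609
outer loop
vertex 0.668 -2.334 0.778
vertex 0.672 -1.504 0.862
vertex 2.105 -2.113 2.667
endloop
endfacet
facet normal -0.024 -0.841 -0.540
outer loop
vertex -0.046 -1.442 2.759
vertex -0.618 -1.316 2.588
vertex -0.15 -1.115 2.254
endloop
endfacet
facet normal 0.941 0.339 0.026
outer loop
vertex -0.046 -1.442 2.759
vertex -0.15 -1.115 2.254
vertex -0.582 -0.004 3.432
endloop
endfacet
facet normal -0.025 -0.841 -0.541
outer loop
vertex -0.15 -1.115 2.254
vertex -0.618 -1.316 2.588
vertex -0.722 -0.989 2.084
endloop
endfacet
facet normal 0.336 0.744 -0.578
outer loop
vertex -0.15 -1.115 2.254
vertex -0.722 -0.989 2.084
vertex -0.582 -0.004 3.432
endloop
endfacet
facet normal -0.025 -0.841 -0.541
outer loop
vertex -0.722 -0.989 2.084
vertex -0.618 -1.316 2.588
vertex -1.191 -1.19 2.418
endloop
endfacet
facet normal -0.597 0.676 -0.432
outer loop
vertex -0.722 -0.989 2.084
vertex -1.191 -1.19 2.418
vertex -0.582 -0.004 3.432
endloop
endfacet
facet normal -0.024 -0.841 -0.541
outer loop
vertex -1.191 -1.19 2.418
vertex -0.618 -1.316 2.588
vertex -1.087 -1.518 2.923
endloop
endfacet
facet normal -0.926 0.201 0.321
outer loop
vertex -1.191 -1.19 2.418
vertex -1.087 -1.518 2.923
vertex -0.582 -0.004 3.432
endloop
endfacet
facet normal -0.023 -0.841 -0.540
outer loop
vertex -1.087 -1.518 2.923
vertex -0.618 -1.316 2.588
vertex -0.515 -1.643 3.093
endloop
endfacet
facet normal -0.320 -0.204 0.925
outer loop
vertex -1.087 -1.518 2.923
vertex -0.515 -1.643 3.093
vertex -0.582 -0.004 3.432
endloop
endfacet
facet normal -0.024 -0.841 -0.540
outer loop
vertex -0.515 -1.643 3.093
vertex -0.618 -1.316 2.588
vertex -0.046 -1.442 2.759
endloop
endfacet
facet normal 0.613 -0.136 0.779
outer loop
vertex -0.515 -1.643 3.093
vertex -0.046 -1.442 2.759
vertex -0.582 -0.004 3.432
endloop
endfacet

endsolid


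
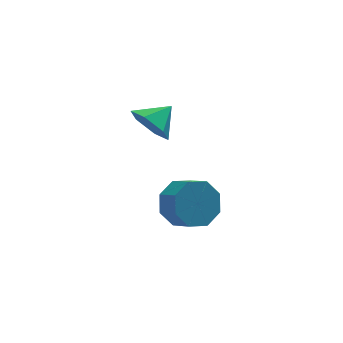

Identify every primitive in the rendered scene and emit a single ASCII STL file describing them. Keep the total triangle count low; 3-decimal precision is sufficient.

solid 
facet normal -0.757 -0.415 -0.504
outer loop
vertex 3.138 1.468 -3.04
vertex 2.493 1.889 -2.418
vertex 2.775 2.368 -3.236
endloop
endfacet
facet normal 0.873 0.263 -0.411
outer loop
vertex 3.138 1.468 -3.04
vertex 2.775 2.368 -3.236
vertex 3.447 2.411 -1.782
endloop
endfacet
facet normal -0.758 -0.415 -0.504
outer loop
vertex 2.775 2.368 -3.236
vertex 2.493 1.889 -2.418
vertex 2.131 2.789 -2.614
endloop
endfacet
facet normal 0.388 0.898 -0.206
outer loop
vertex 2.775 2.368 -3.236
vertex 2.131 2.789 -2.614
vertex 3.447 2.411 -1.782
endloop
endfacet
facet normal -0.757 -0.415 -0.505
outer loop
vertex 2.131 2.789 -2.614
vertex 2.493 1.889 -2.418
vertex 1.848 2.309 -1.795
endloop
endfacet
facet normal -0.059 0.870 0.489
outer loop
vertex 2.131 2.789 -2.614
vertex 1.848 2.309 -1.795
vertex 3.447 2.411 -1.782
endloop
endfacet
facet normal -0.757 -0.415 -0.505
outer loop
vertex 1.848 2.309 -1.795
vertex 2.493 1.889 -2.418
vertex 2.21 1.409 -1.599
endloop
endfacet
facet normal -0.021 0.205 0.979
outer loop
vertex 1.848 2.309 -1.795
vertex 2.21 1.409 -1.599
vertex 3.447 2.411 -1.782
endloop
endfacet
facet normal -0.757 -0.415 -0.505
outer loop
vertex 2.21 1.409 -1.599
vertex 2.493 1.889 -2.418
vertex 2.855 0.989 -2.222
endloop
endfacet
facet normal 0.465 -0.433 0.773
outer loop
vertex 2.21 1.409 -1.599
vertex 2.855 0.989 -2.222
vertex 3.447 2.411 -1.782
endloop
endfacet
facet normal -0.757 -0.415 -0.505
outer loop
vertex 2.855 0.989 -2.222
vertex 2.493 1.889 -2.418
vertex 3.138 1.468 -3.04
endloop
endfacet
facet normal 0.911 -0.404 0.079
outer loop
vertex 2.855 0.989 -2.222
vertex 3.138 1.468 -3.04
vertex 3.447 2.411 -1.782
endloop
endfacet
facet normal -0.425 0.782 -0.456
outer loop
vertex 3.448 -1.324 -3.434
vertex 2.987 -1.979 -4.128
vertex 2.718 -1.576 -3.185
endloop
endfacet
facet normal 0.098 0.541 0.835
outer loop
vertex 3.448 -1.324 -3.434
vertex 2.718 -1.576 -3.185
vertex 3.873 -2.106 -2.978
endloop
endfacet
facet normal 0.098 0.541 0.835
outer loop
vertex 3.873 -2.106 -2.978
vertex 2.718 -1.576 -3.185
vertex 3.143 -2.358 -2.729
endloop
endfacet
facet normal 0.425 -0.782 0.456
outer loop
vertex 3.873 -2.106 -2.978
vertex 3.143 -2.358 -2.729
vertex 3.413 -2.761 -3.672
endloop
endfacet
facet normal -0.425 0.782 -0.456
outer loop
vertex 2.718 -1.576 -3.185
vertex 2.987 -1.979 -4.128
vertex 2.146 -2.064 -3.489
endloop
endfacet
facet normal -0.567 0.162 0.807
outer loop
vertex 2.718 -1.576 -3.185
vertex 2.146 -2.064 -3.489
vertex 3.143 -2.358 -2.729
endloop
endfacet
facet normal -0.567 0.162 0.807
outer loop
vertex 3.143 -2.358 -2.729
vertex 2.146 -2.064 -3.489
vertex 2.571 -2.846 -3.033
endloop
endfacet
facet normal 0.425 -0.782 0.456
outer loop
vertex 3.143 -2.358 -2.729
vertex 2.571 -2.846 -3.033
vertex 3.413 -2.761 -3.672
endloop
endfacet
facet normal -0.425 0.782 -0.456
outer loop
vertex 2.146 -2.064 -3.489
vertex 2.987 -1.979 -4.128
vertex 2.067 -2.502 -4.167
endloop
endfacet
facet normal -0.900 -0.311 0.306
outer loop
vertex 2.146 -2.064 -3.489
vertex 2.067 -2.502 -4.167
vertex 2.571 -2.846 -3.033
endloop
endfacet
facet normal -0.900 -0.311 0.306
outer loop
vertex 2.571 -2.846 -3.033
vertex 2.067 -2.502 -4.167
vertex 2.492 -3.284 -3.711
endloop
endfacet
facet normal 0.425 -0.782 0.456
outer loop
vertex 2.571 -2.846 -3.033
vertex 2.492 -3.284 -3.711
vertex 3.413 -2.761 -3.672
endloop
endfacet
facet normal -0.425 0.782 -0.456
outer loop
vertex 2.067 -2.502 -4.167
vertex 2.987 -1.979 -4.128
vertex 2.527 -2.634 -4.822
endloop
endfacet
facet normal -0.706 -0.602 -0.374
outer loop
vertex 2.067 -2.502 -4.167
vertex 2.527 -2.634 -4.822
vertex 2.492 -3.284 -3.711
endloop
endfacet
facet normal -0.706 -0.602 -0.374
outer loop
vertex 2.492 -3.284 -3.711
vertex 2.527 -2.634 -4.822
vertex 2.952 -3.416 -4.366
endloop
endfacet
facet normal 0.425 -0.782 0.456
outer loop
vertex 2.492 -3.284 -3.711
vertex 2.952 -3.416 -4.366
vertex 3.413 -2.761 -3.672
endloop
endfacet
facet normal -0.425 0.782 -0.456
outer loop
vertex 2.527 -2.634 -4.822
vertex 2.987 -1.979 -4.128
vertex 3.257 -2.382 -5.071
endloop
endfacet
facet normal -0.098 -0.541 -0.835
outer loop
vertex 2.527 -2.634 -4.822
vertex 3.257 -2.382 -5.071
vertex 2.952 -3.416 -4.366
endloop
endfacet
facet normal -0.098 -0.541 -0.835
outer loop
vertex 2.952 -3.416 -4.366
vertex 3.257 -2.382 -5.071
vertex 3.682 -3.164 -4.615
endloop
endfacet
facet normal 0.425 -0.782 0.456
outer loop
vertex 2.952 -3.416 -4.366
vertex 3.682 -3.164 -4.615
vertex 3.413 -2.761 -3.672
endloop
endfacet
facet normal -0.425 0.782 -0.456
outer loop
vertex 3.257 -2.382 -5.071
vertex 2.987 -1.979 -4.128
vertex 3.829 -1.894 -4.767
endloop
endfacet
facet normal 0.567 -0.162 -0.807
outer loop
vertex 3.257 -2.382 -5.071
vertex 3.829 -1.894 -4.767
vertex 3.682 -3.164 -4.615
endloop
endfacet
facet normal 0.567 -0.162 -0.807
outer loop
vertex 3.682 -3.164 -4.615
vertex 3.829 -1.894 -4.767
vertex 4.254 -2.676 -4.311
endloop
endfacet
facet normal 0.425 -0.782 0.456
outer loop
vertex 3.682 -3.164 -4.615
vertex 4.254 -2.676 -4.311
vertex 3.413 -2.761 -3.672
endloop
endfacet
facet normal -0.425 0.782 -0.456
outer loop
vertex 3.829 -1.894 -4.767
vertex 2.987 -1.979 -4.128
vertex 3.908 -1.456 -4.089
endloop
endfacet
facet normal 0.900 0.311 -0.306
outer loop
vertex 3.829 -1.894 -4.767
vertex 3.908 -1.456 -4.089
vertex 4.254 -2.676 -4.311
endloop
endfacet
facet normal 0.900 0.311 -0.306
outer loop
vertex 4.254 -2.676 -4.311
vertex 3.908 -1.456 -4.089
vertex 4.333 -2.238 -3.633
endloop
endfacet
facet normal 0.425 -0.782 0.456
outer loop
vertex 4.254 -2.676 -4.311
vertex 4.333 -2.238 -3.633
vertex 3.413 -2.761 -3.672
endloop
endfacet
facet normal -0.425 0.782 -0.456
outer loop
vertex 3.908 -1.456 -4.089
vertex 2.987 -1.979 -4.128
vertex 3.448 -1.324 -3.434
endloop
endfacet
facet normal 0.706 0.602 0.374
outer loop
vertex 3.908 -1.456 -4.089
vertex 3.448 -1.324 -3.434
vertex 4.333 -2.238 -3.633
endloop
endfacet
facet normal 0.706 0.602 0.374
outer loop
vertex 4.333 -2.238 -3.633
vertex 3.448 -1.324 -3.434
vertex 3.873 -2.106 -2.978
endloop
endfacet
facet normal 0.425 -0.782 0.456
outer loop
vertex 4.333 -2.238 -3.633
vertex 3.873 -2.106 -2.978
vertex 3.413 -2.761 -3.672
endloop
endfacet

endsolid


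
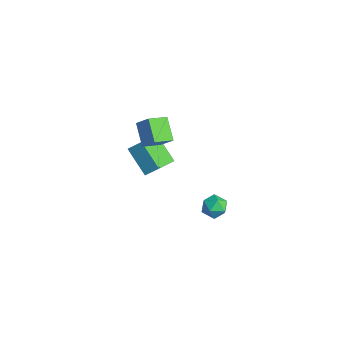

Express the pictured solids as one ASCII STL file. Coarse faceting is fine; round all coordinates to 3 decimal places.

solid 
facet normal -0.450 0.872 0.194
outer loop
vertex 2.71 2.307 0.046
vertex 2.618 2.108 0.726
vertex 3.211 2.457 0.533
endloop
endfacet
facet normal 0.033 0.945 -0.325
outer loop
vertex 2.71 2.307 0.046
vertex 3.211 2.457 0.533
vertex 3.402 2.227 -0.116
endloop
endfacet
facet normal -0.142 0.501 -0.854
outer loop
vertex 2.71 2.307 0.046
vertex 3.402 2.227 -0.116
vertex 2.927 1.736 -0.325
endloop
endfacet
facet normal -0.734 0.151 -0.662
outer loop
vertex 2.71 2.307 0.046
vertex 2.927 1.736 -0.325
vertex 2.442 1.662 0.196
endloop
endfacet
facet normal -0.924 0.381 -0.014
outer loop
vertex 2.71 2.307 0.046
vertex 2.442 1.662 0.196
vertex 2.618 2.108 0.726
endloop
endfacet
facet normal 0.666 0.743 -0.067
outer loop
vertex 3.402 2.227 -0.116
vertex 3.211 2.457 0.533
vertex 3.738 1.978 0.464
endloop
endfacet
facet normal -0.115 0.623 0.773
outer loop
vertex 3.211 2.457 0.533
vertex 2.618 2.108 0.726
vertex 3.253 1.904 0.985
endloop
endfacet
facet normal -0.883 -0.172 0.438
outer loop
vertex 2.618 2.108 0.726
vertex 2.442 1.662 0.196
vertex 2.778 1.413 0.776
endloop
endfacet
facet normal -0.574 -0.544 -0.612
outer loop
vertex 2.442 1.662 0.196
vertex 2.927 1.736 -0.325
vertex 2.969 1.183 0.127
endloop
endfacet
facet normal 0.384 0.022 -0.923
outer loop
vertex 2.927 1.736 -0.325
vertex 3.402 2.227 -0.116
vertex 3.562 1.532 -0.066
endloop
endfacet
facet normal 0.734 -0.151 0.662
outer loop
vertex 3.47 1.333 0.614
vertex 3.738 1.978 0.464
vertex 3.253 1.904 0.985
endloop
endfacet
facet normal 0.142 -0.501 0.854
outer loop
vertex 3.47 1.333 0.614
vertex 3.253 1.904 0.985
vertex 2.778 1.413 0.776
endloop
endfacet
facet normal -0.033 -0.945 0.325
outer loop
vertex 3.47 1.333 0.614
vertex 2.778 1.413 0.776
vertex 2.969 1.183 0.127
endloop
endfacet
facet normal 0.450 -0.872 -0.194
outer loop
vertex 3.47 1.333 0.614
vertex 2.969 1.183 0.127
vertex 3.562 1.532 -0.066
endloop
endfacet
facet normal 0.924 -0.381 0.014
outer loop
vertex 3.47 1.333 0.614
vertex 3.562 1.532 -0.066
vertex 3.738 1.978 0.464
endloop
endfacet
facet normal 0.574 0.544 0.612
outer loop
vertex 3.253 1.904 0.985
vertex 3.738 1.978 0.464
vertex 3.211 2.457 0.533
endloop
endfacet
facet normal -0.384 -0.022 0.923
outer loop
vertex 2.778 1.413 0.776
vertex 3.253 1.904 0.985
vertex 2.618 2.108 0.726
endloop
endfacet
facet normal -0.666 -0.743 0.067
outer loop
vertex 2.969 1.183 0.127
vertex 2.778 1.413 0.776
vertex 2.442 1.662 0.196
endloop
endfacet
facet normal 0.115 -0.623 -0.773
outer loop
vertex 3.562 1.532 -0.066
vertex 2.969 1.183 0.127
vertex 2.927 1.736 -0.325
endloop
endfacet
facet normal 0.883 0.172 -0.438
outer loop
vertex 3.738 1.978 0.464
vertex 3.562 1.532 -0.066
vertex 3.402 2.227 -0.116
endloop
endfacet
facet normal -0.795 -0.098 0.599
outer loop
vertex -3.761 0.964 -0.735
vertex -3.356 1.532 -0.104
vertex -4.479 2.293 -1.47
endloop
endfacet
facet normal -0.431 -0.604 -0.671
outer loop
vertex -3.064 2.468 -2.536
vertex -3.761 0.964 -0.735
vertex -4.479 2.293 -1.47
endloop
endfacet
facet normal -0.795 -0.098 0.599
outer loop
vertex -4.479 2.293 -1.47
vertex -3.356 1.532 -0.104
vertex -4.074 2.861 -0.839
endloop
endfacet
facet normal -0.428 0.791 -0.438
outer loop
vertex -4.074 2.861 -0.839
vertex -3.064 2.468 -2.536
vertex -4.479 2.293 -1.47
endloop
endfacet
facet normal 0.428 -0.791 0.438
outer loop
vertex -3.761 0.964 -0.735
vertex -1.941 1.707 -1.17
vertex -3.356 1.532 -0.104
endloop
endfacet
facet normal -0.431 -0.604 -0.671
outer loop
vertex -2.346 1.139 -1.801
vertex -3.761 0.964 -0.735
vertex -3.064 2.468 -2.536
endloop
endfacet
facet normal 0.428 -0.791 0.438
outer loop
vertex -2.346 1.139 -1.801
vertex -1.941 1.707 -1.17
vertex -3.761 0.964 -0.735
endloop
endfacet
facet normal 0.431 0.604 0.671
outer loop
vertex -3.356 1.532 -0.104
vertex -1.941 1.707 -1.17
vertex -4.074 2.861 -0.839
endloop
endfacet
facet normal -0.428 0.791 -0.438
outer loop
vertex -2.659 3.036 -1.905
vertex -3.064 2.468 -2.536
vertex -4.074 2.861 -0.839
endloop
endfacet
facet normal 0.431 0.604 0.671
outer loop
vertex -4.074 2.861 -0.839
vertex -1.941 1.707 -1.17
vertex -2.659 3.036 -1.905
endloop
endfacet
facet normal 0.795 0.098 -0.599
outer loop
vertex -2.659 3.036 -1.905
vertex -2.346 1.139 -1.801
vertex -3.064 2.468 -2.536
endloop
endfacet
facet normal 0.795 0.098 -0.599
outer loop
vertex -1.941 1.707 -1.17
vertex -2.346 1.139 -1.801
vertex -2.659 3.036 -1.905
endloop
endfacet
facet normal -0.616 -0.322 -0.719
outer loop
vertex -1.458 0.503 1.789
vertex -2.552 0.8 2.593
vertex -1.496 1.591 1.334
endloop
endfacet
facet normal 0.787 -0.214 -0.578
outer loop
vertex -0.868 1.92 2.067
vertex -1.458 0.503 1.789
vertex -1.496 1.591 1.334
endloop
endfacet
facet normal -0.616 -0.322 -0.719
outer loop
vertex -1.496 1.591 1.334
vertex -2.552 0.8 2.593
vertex -2.59 1.888 2.138
endloop
endfacet
facet normal -0.033 0.922 -0.386
outer loop
vertex -2.59 1.888 2.138
vertex -0.868 1.92 2.067
vertex -1.496 1.591 1.334
endloop
endfacet
facet normal 0.033 -0.922 0.386
outer loop
vertex -1.458 0.503 1.789
vertex -1.924 1.129 3.326
vertex -2.552 0.8 2.593
endloop
endfacet
facet normal 0.787 -0.214 -0.578
outer loop
vertex -0.83 0.832 2.522
vertex -1.458 0.503 1.789
vertex -0.868 1.92 2.067
endloop
endfacet
facet normal 0.033 -0.922 0.386
outer loop
vertex -0.83 0.832 2.522
vertex -1.924 1.129 3.326
vertex -1.458 0.503 1.789
endloop
endfacet
facet normal -0.787 0.214 0.578
outer loop
vertex -2.552 0.8 2.593
vertex -1.924 1.129 3.326
vertex -2.59 1.888 2.138
endloop
endfacet
facet normal -0.033 0.922 -0.386
outer loop
vertex -1.962 2.217 2.871
vertex -0.868 1.92 2.067
vertex -2.59 1.888 2.138
endloop
endfacet
facet normal -0.787 0.214 0.578
outer loop
vertex -2.59 1.888 2.138
vertex -1.924 1.129 3.326
vertex -1.962 2.217 2.871
endloop
endfacet
facet normal 0.616 0.322 0.719
outer loop
vertex -1.962 2.217 2.871
vertex -0.83 0.832 2.522
vertex -0.868 1.92 2.067
endloop
endfacet
facet normal 0.616 0.322 0.719
outer loop
vertex -1.924 1.129 3.326
vertex -0.83 0.832 2.522
vertex -1.962 2.217 2.871
endloop
endfacet

endsolid


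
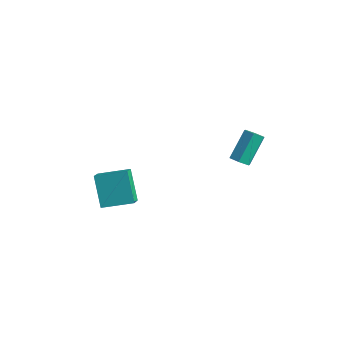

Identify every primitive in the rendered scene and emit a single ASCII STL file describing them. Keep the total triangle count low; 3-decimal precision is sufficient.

solid 
facet normal -0.695 -0.680 -0.234
outer loop
vertex 0.498 -4.961 -0.005
vertex -0.48 -4.46 1.446
vertex 0.035 -4.302 -0.545
endloop
endfacet
facet normal 0.538 -0.275 -0.797
outer loop
vertex 1.16 -3.2 -0.166
vertex 0.498 -4.961 -0.005
vertex 0.035 -4.302 -0.545
endloop
endfacet
facet normal -0.695 -0.680 -0.234
outer loop
vertex 0.035 -4.302 -0.545
vertex -0.48 -4.46 1.446
vertex -0.944 -3.801 0.906
endloop
endfacet
facet normal -0.478 0.679 -0.557
outer loop
vertex -0.944 -3.801 0.906
vertex 1.16 -3.2 -0.166
vertex 0.035 -4.302 -0.545
endloop
endfacet
facet normal 0.478 -0.679 0.557
outer loop
vertex 0.498 -4.961 -0.005
vertex 0.645 -3.358 1.825
vertex -0.48 -4.46 1.446
endloop
endfacet
facet normal 0.537 -0.275 -0.797
outer loop
vertex 1.624 -3.859 0.374
vertex 0.498 -4.961 -0.005
vertex 1.16 -3.2 -0.166
endloop
endfacet
facet normal 0.478 -0.680 0.557
outer loop
vertex 1.624 -3.859 0.374
vertex 0.645 -3.358 1.825
vertex 0.498 -4.961 -0.005
endloop
endfacet
facet normal -0.538 0.275 0.797
outer loop
vertex -0.48 -4.46 1.446
vertex 0.645 -3.358 1.825
vertex -0.944 -3.801 0.906
endloop
endfacet
facet normal -0.478 0.680 -0.557
outer loop
vertex 0.182 -2.699 1.285
vertex 1.16 -3.2 -0.166
vertex -0.944 -3.801 0.906
endloop
endfacet
facet normal -0.538 0.275 0.797
outer loop
vertex -0.944 -3.801 0.906
vertex 0.645 -3.358 1.825
vertex 0.182 -2.699 1.285
endloop
endfacet
facet normal 0.695 0.680 0.233
outer loop
vertex 0.182 -2.699 1.285
vertex 1.624 -3.859 0.374
vertex 1.16 -3.2 -0.166
endloop
endfacet
facet normal 0.695 0.680 0.234
outer loop
vertex 0.645 -3.358 1.825
vertex 1.624 -3.859 0.374
vertex 0.182 -2.699 1.285
endloop
endfacet
facet normal 0.091 -0.671 -0.736
outer loop
vertex 3.937 1.5 1.285
vertex 3.36 1.479 1.233
vertex 3.665 1.861 0.922
endloop
endfacet
facet normal 0.878 0.402 -0.259
outer loop
vertex 3.937 1.5 1.285
vertex 3.665 1.861 0.922
vertex 3.778 2.682 2.579
endloop
endfacet
facet normal 0.878 0.402 -0.259
outer loop
vertex 3.778 2.682 2.579
vertex 3.665 1.861 0.922
vertex 3.506 3.043 2.216
endloop
endfacet
facet normal -0.091 0.671 0.736
outer loop
vertex 3.778 2.682 2.579
vertex 3.506 3.043 2.216
vertex 3.2 2.661 2.527
endloop
endfacet
facet normal 0.091 -0.671 -0.736
outer loop
vertex 3.665 1.861 0.922
vertex 3.36 1.479 1.233
vertex 3.088 1.841 0.869
endloop
endfacet
facet normal 0.036 0.740 -0.672
outer loop
vertex 3.665 1.861 0.922
vertex 3.088 1.841 0.869
vertex 3.506 3.043 2.216
endloop
endfacet
facet normal 0.034 0.741 -0.671
outer loop
vertex 3.506 3.043 2.216
vertex 3.088 1.841 0.869
vertex 2.929 3.022 2.164
endloop
endfacet
facet normal -0.091 0.671 0.735
outer loop
vertex 3.506 3.043 2.216
vertex 2.929 3.022 2.164
vertex 3.2 2.661 2.527
endloop
endfacet
facet normal 0.091 -0.671 -0.735
outer loop
vertex 3.088 1.841 0.869
vertex 3.36 1.479 1.233
vertex 2.782 1.458 1.181
endloop
endfacet
facet normal -0.845 0.339 -0.413
outer loop
vertex 3.088 1.841 0.869
vertex 2.782 1.458 1.181
vertex 2.929 3.022 2.164
endloop
endfacet
facet normal -0.845 0.340 -0.414
outer loop
vertex 2.929 3.022 2.164
vertex 2.782 1.458 1.181
vertex 2.623 2.64 2.475
endloop
endfacet
facet normal -0.091 0.671 0.735
outer loop
vertex 2.929 3.022 2.164
vertex 2.623 2.64 2.475
vertex 3.2 2.661 2.527
endloop
endfacet
facet normal 0.091 -0.671 -0.736
outer loop
vertex 2.782 1.458 1.181
vertex 3.36 1.479 1.233
vertex 3.054 1.097 1.544
endloop
endfacet
facet normal -0.878 -0.402 0.259
outer loop
vertex 2.782 1.458 1.181
vertex 3.054 1.097 1.544
vertex 2.623 2.64 2.475
endloop
endfacet
facet normal -0.878 -0.402 0.259
outer loop
vertex 2.623 2.64 2.475
vertex 3.054 1.097 1.544
vertex 2.895 2.279 2.838
endloop
endfacet
facet normal -0.091 0.671 0.736
outer loop
vertex 2.623 2.64 2.475
vertex 2.895 2.279 2.838
vertex 3.2 2.661 2.527
endloop
endfacet
facet normal 0.091 -0.671 -0.735
outer loop
vertex 3.054 1.097 1.544
vertex 3.36 1.479 1.233
vertex 3.631 1.118 1.596
endloop
endfacet
facet normal -0.034 -0.740 0.672
outer loop
vertex 3.054 1.097 1.544
vertex 3.631 1.118 1.596
vertex 2.895 2.279 2.838
endloop
endfacet
facet normal -0.036 -0.741 0.671
outer loop
vertex 2.895 2.279 2.838
vertex 3.631 1.118 1.596
vertex 3.472 2.299 2.891
endloop
endfacet
facet normal -0.091 0.671 0.736
outer loop
vertex 2.895 2.279 2.838
vertex 3.472 2.299 2.891
vertex 3.2 2.661 2.527
endloop
endfacet
facet normal 0.091 -0.671 -0.735
outer loop
vertex 3.631 1.118 1.596
vertex 3.36 1.479 1.233
vertex 3.937 1.5 1.285
endloop
endfacet
facet normal 0.845 -0.340 0.414
outer loop
vertex 3.631 1.118 1.596
vertex 3.937 1.5 1.285
vertex 3.472 2.299 2.891
endloop
endfacet
facet normal 0.845 -0.339 0.413
outer loop
vertex 3.472 2.299 2.891
vertex 3.937 1.5 1.285
vertex 3.778 2.682 2.579
endloop
endfacet
facet normal -0.091 0.671 0.735
outer loop
vertex 3.472 2.299 2.891
vertex 3.778 2.682 2.579
vertex 3.2 2.661 2.527
endloop
endfacet

endsolid


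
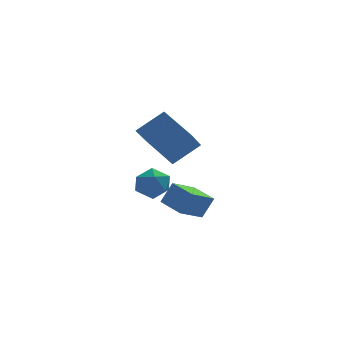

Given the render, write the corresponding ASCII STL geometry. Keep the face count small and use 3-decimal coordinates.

solid 
facet normal 0.037 0.852 0.523
outer loop
vertex -3.264 1.493 -1.124
vertex -2.778 1.046 -0.431
vertex -2.308 1.467 -1.15
endloop
endfacet
facet normal 0.022 0.984 -0.177
outer loop
vertex -3.264 1.493 -1.124
vertex -2.308 1.467 -1.15
vertex -2.812 1.334 -1.952
endloop
endfacet
facet normal -0.571 0.690 -0.444
outer loop
vertex -3.264 1.493 -1.124
vertex -2.812 1.334 -1.952
vertex -3.594 0.83 -1.729
endloop
endfacet
facet normal -0.922 0.375 0.092
outer loop
vertex -3.264 1.493 -1.124
vertex -3.594 0.83 -1.729
vertex -3.573 0.652 -0.789
endloop
endfacet
facet normal -0.546 0.475 0.690
outer loop
vertex -3.264 1.493 -1.124
vertex -3.573 0.652 -0.789
vertex -2.778 1.046 -0.431
endloop
endfacet
facet normal 0.583 0.659 -0.476
outer loop
vertex -2.812 1.334 -1.952
vertex -2.308 1.467 -1.15
vertex -2.047 0.788 -1.771
endloop
endfacet
facet normal 0.608 0.445 0.658
outer loop
vertex -2.308 1.467 -1.15
vertex -2.778 1.046 -0.431
vertex -2.026 0.61 -0.831
endloop
endfacet
facet normal -0.336 -0.164 0.927
outer loop
vertex -2.778 1.046 -0.431
vertex -3.573 0.652 -0.789
vertex -2.808 0.106 -0.608
endloop
endfacet
facet normal -0.945 -0.326 -0.041
outer loop
vertex -3.573 0.652 -0.789
vertex -3.594 0.83 -1.729
vertex -3.312 -0.027 -1.41
endloop
endfacet
facet normal -0.377 0.183 -0.908
outer loop
vertex -3.594 0.83 -1.729
vertex -2.812 1.334 -1.952
vertex -2.842 0.394 -2.129
endloop
endfacet
facet normal 0.922 -0.375 -0.092
outer loop
vertex -2.356 -0.053 -1.436
vertex -2.047 0.788 -1.771
vertex -2.026 0.61 -0.831
endloop
endfacet
facet normal 0.571 -0.690 0.444
outer loop
vertex -2.356 -0.053 -1.436
vertex -2.026 0.61 -0.831
vertex -2.808 0.106 -0.608
endloop
endfacet
facet normal -0.022 -0.984 0.177
outer loop
vertex -2.356 -0.053 -1.436
vertex -2.808 0.106 -0.608
vertex -3.312 -0.027 -1.41
endloop
endfacet
facet normal -0.037 -0.852 -0.523
outer loop
vertex -2.356 -0.053 -1.436
vertex -3.312 -0.027 -1.41
vertex -2.842 0.394 -2.129
endloop
endfacet
facet normal 0.546 -0.475 -0.690
outer loop
vertex -2.356 -0.053 -1.436
vertex -2.842 0.394 -2.129
vertex -2.047 0.788 -1.771
endloop
endfacet
facet normal 0.945 0.326 0.041
outer loop
vertex -2.026 0.61 -0.831
vertex -2.047 0.788 -1.771
vertex -2.308 1.467 -1.15
endloop
endfacet
facet normal 0.377 -0.183 0.908
outer loop
vertex -2.808 0.106 -0.608
vertex -2.026 0.61 -0.831
vertex -2.778 1.046 -0.431
endloop
endfacet
facet normal -0.583 -0.659 0.476
outer loop
vertex -3.312 -0.027 -1.41
vertex -2.808 0.106 -0.608
vertex -3.573 0.652 -0.789
endloop
endfacet
facet normal -0.608 -0.445 -0.658
outer loop
vertex -2.842 0.394 -2.129
vertex -3.312 -0.027 -1.41
vertex -3.594 0.83 -1.729
endloop
endfacet
facet normal 0.336 0.164 -0.927
outer loop
vertex -2.047 0.788 -1.771
vertex -2.842 0.394 -2.129
vertex -2.812 1.334 -1.952
endloop
endfacet
facet normal -0.757 -0.479 0.444
outer loop
vertex -1.032 0.354 -1.964
vertex -1.722 1.655 -1.736
vertex -1.613 0.242 -3.077
endloop
endfacet
facet normal 0.462 -0.873 -0.154
outer loop
vertex -0.438 0.985 -3.764
vertex -1.032 0.354 -1.964
vertex -1.613 0.242 -3.077
endloop
endfacet
facet normal -0.758 -0.479 0.443
outer loop
vertex -1.613 0.242 -3.077
vertex -1.722 1.655 -1.736
vertex -2.302 1.543 -2.849
endloop
endfacet
facet normal -0.460 -0.089 -0.883
outer loop
vertex -2.302 1.543 -2.849
vertex -0.438 0.985 -3.764
vertex -1.613 0.242 -3.077
endloop
endfacet
facet normal 0.460 0.089 0.883
outer loop
vertex -1.032 0.354 -1.964
vertex -0.547 2.398 -2.423
vertex -1.722 1.655 -1.736
endloop
endfacet
facet normal 0.463 -0.873 -0.153
outer loop
vertex 0.142 1.097 -2.651
vertex -1.032 0.354 -1.964
vertex -0.438 0.985 -3.764
endloop
endfacet
facet normal 0.460 0.089 0.883
outer loop
vertex 0.142 1.097 -2.651
vertex -0.547 2.398 -2.423
vertex -1.032 0.354 -1.964
endloop
endfacet
facet normal -0.463 0.873 0.153
outer loop
vertex -1.722 1.655 -1.736
vertex -0.547 2.398 -2.423
vertex -2.302 1.543 -2.849
endloop
endfacet
facet normal -0.460 -0.089 -0.883
outer loop
vertex -1.128 2.286 -3.536
vertex -0.438 0.985 -3.764
vertex -2.302 1.543 -2.849
endloop
endfacet
facet normal -0.463 0.873 0.154
outer loop
vertex -2.302 1.543 -2.849
vertex -0.547 2.398 -2.423
vertex -1.128 2.286 -3.536
endloop
endfacet
facet normal 0.758 0.479 -0.443
outer loop
vertex -1.128 2.286 -3.536
vertex 0.142 1.097 -2.651
vertex -0.438 0.985 -3.764
endloop
endfacet
facet normal 0.758 0.479 -0.444
outer loop
vertex -0.547 2.398 -2.423
vertex 0.142 1.097 -2.651
vertex -1.128 2.286 -3.536
endloop
endfacet
facet normal -0.789 -0.129 -0.601
outer loop
vertex -2.889 -2.601 1.856
vertex -3.865 -1.165 2.828
vertex -2.252 -1.431 0.768
endloop
endfacet
facet normal 0.491 -0.721 -0.489
outer loop
vertex -0.935 -1.215 1.772
vertex -2.889 -2.601 1.856
vertex -2.252 -1.431 0.768
endloop
endfacet
facet normal -0.789 -0.129 -0.601
outer loop
vertex -2.252 -1.431 0.768
vertex -3.865 -1.165 2.828
vertex -3.228 0.005 1.74
endloop
endfacet
facet normal 0.371 0.680 -0.633
outer loop
vertex -3.228 0.005 1.74
vertex -0.935 -1.215 1.772
vertex -2.252 -1.431 0.768
endloop
endfacet
facet normal -0.371 -0.680 0.633
outer loop
vertex -2.889 -2.601 1.856
vertex -2.548 -0.949 3.832
vertex -3.865 -1.165 2.828
endloop
endfacet
facet normal 0.491 -0.721 -0.489
outer loop
vertex -1.572 -2.385 2.86
vertex -2.889 -2.601 1.856
vertex -0.935 -1.215 1.772
endloop
endfacet
facet normal -0.371 -0.680 0.633
outer loop
vertex -1.572 -2.385 2.86
vertex -2.548 -0.949 3.832
vertex -2.889 -2.601 1.856
endloop
endfacet
facet normal -0.491 0.721 0.489
outer loop
vertex -3.865 -1.165 2.828
vertex -2.548 -0.949 3.832
vertex -3.228 0.005 1.74
endloop
endfacet
facet normal 0.371 0.680 -0.633
outer loop
vertex -1.911 0.221 2.744
vertex -0.935 -1.215 1.772
vertex -3.228 0.005 1.74
endloop
endfacet
facet normal -0.491 0.721 0.489
outer loop
vertex -3.228 0.005 1.74
vertex -2.548 -0.949 3.832
vertex -1.911 0.221 2.744
endloop
endfacet
facet normal 0.789 0.129 0.601
outer loop
vertex -1.911 0.221 2.744
vertex -1.572 -2.385 2.86
vertex -0.935 -1.215 1.772
endloop
endfacet
facet normal 0.789 0.129 0.601
outer loop
vertex -2.548 -0.949 3.832
vertex -1.572 -2.385 2.86
vertex -1.911 0.221 2.744
endloop
endfacet

endsolid
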